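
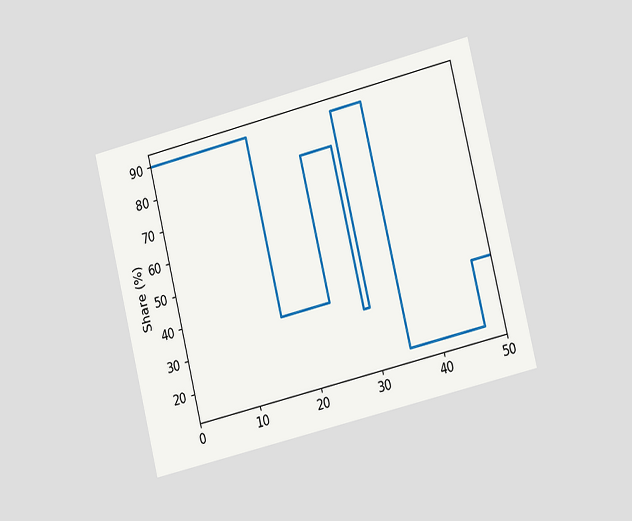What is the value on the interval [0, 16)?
90%

The chart is tilted about 14° counter-clockwise and viewed slightly from the right. On [0, 16) the step sits at 90%.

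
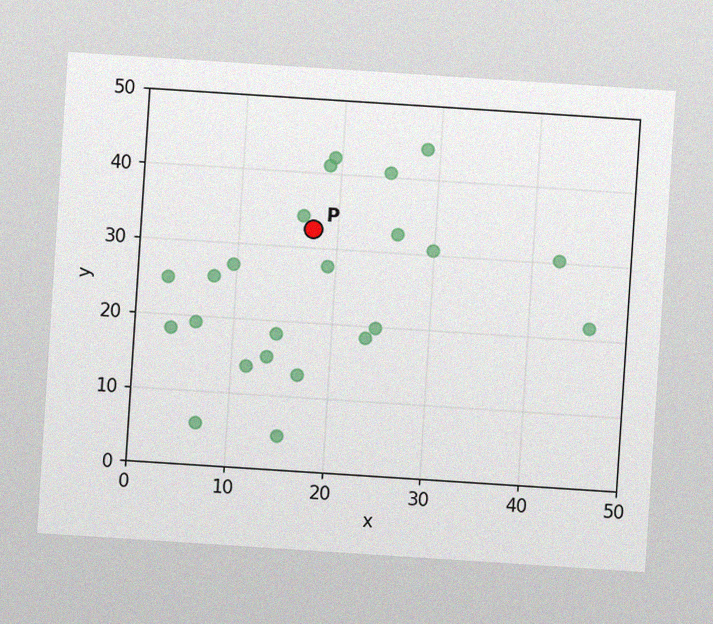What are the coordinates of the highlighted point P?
(17.5, 32.5)

The chart is tilted about 4° clockwise, with some photo noise. Following the gridlines from P to each axis, P sits at (17.5, 32.5).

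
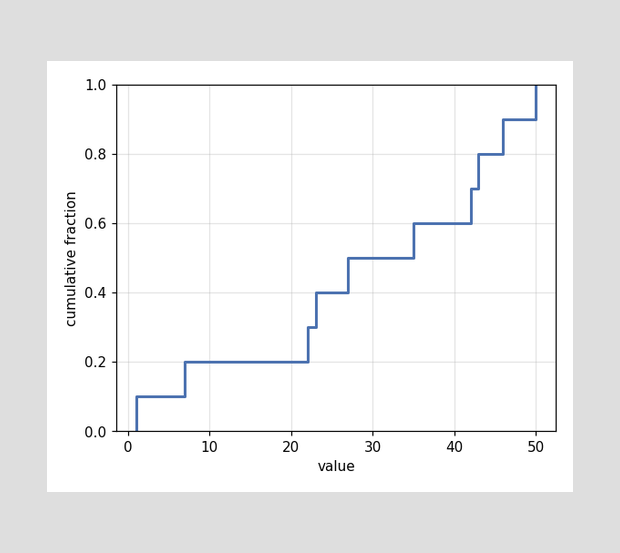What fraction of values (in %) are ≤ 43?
At x=43 the ECDF step is at 80%.

80%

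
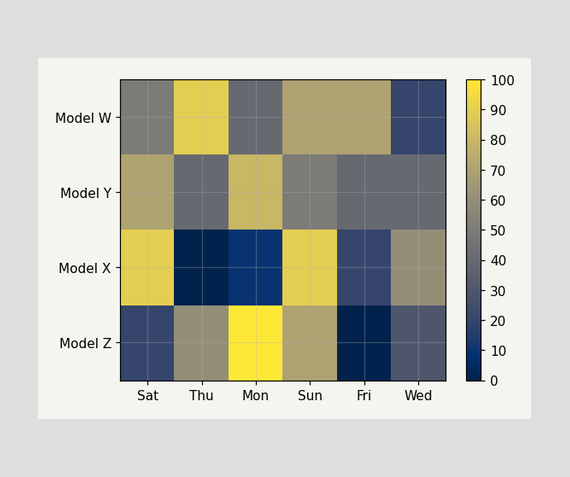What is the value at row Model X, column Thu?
Matching cell (Model X, Thu) against the colorbar gives 0.

0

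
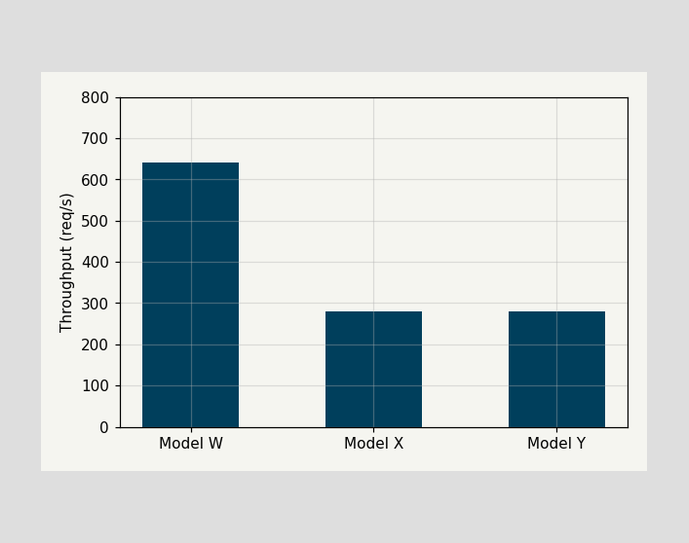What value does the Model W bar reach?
640req/s

Reading along the chart's y-axis, the Model W bar reaches 640req/s.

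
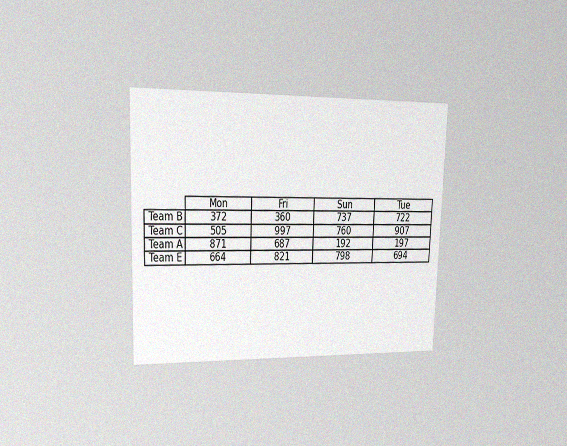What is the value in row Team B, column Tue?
The chart is viewed slightly from the left, with some photo noise. The (Team B, Tue) cell reads 722.

722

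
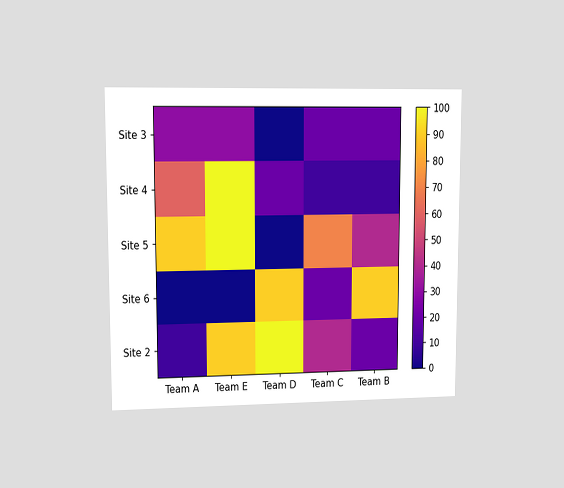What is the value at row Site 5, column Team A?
90

The chart is viewed at a slight angle. Matching cell (Site 5, Team A) against the colorbar gives 90.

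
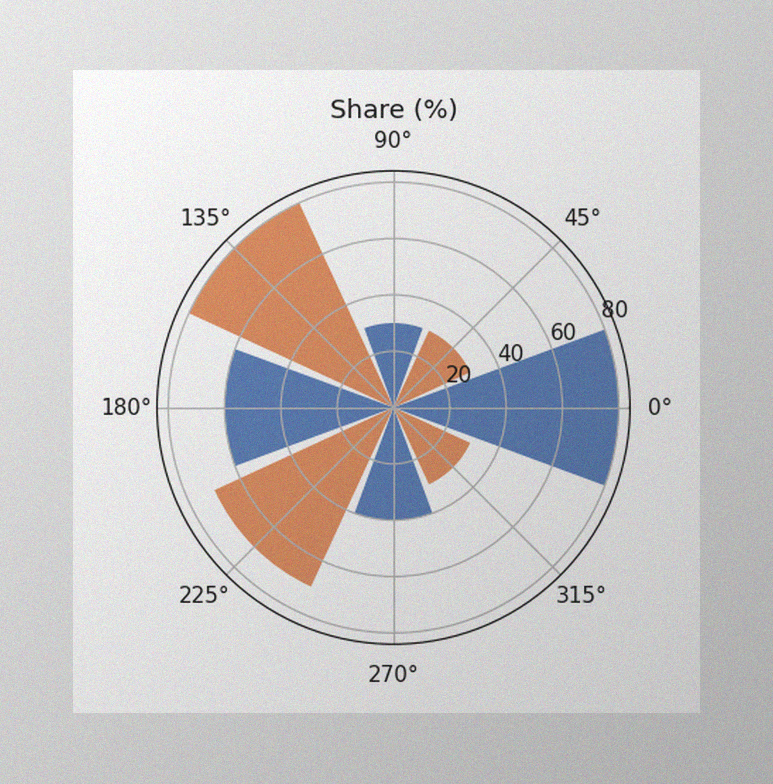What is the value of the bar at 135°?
The image has some photo noise and uneven lighting. The bar at 135° reaches 80% on the radial axis.

80%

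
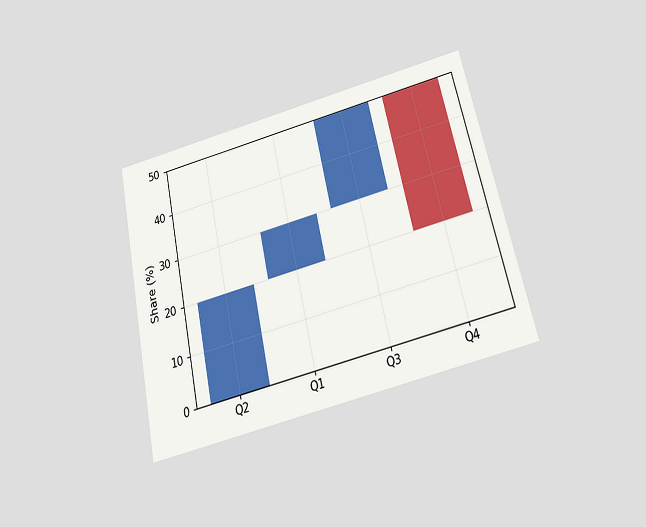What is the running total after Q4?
20%

The chart is tilted about 12° counter-clockwise and viewed slightly from below. After Q4 the running total reaches 20%.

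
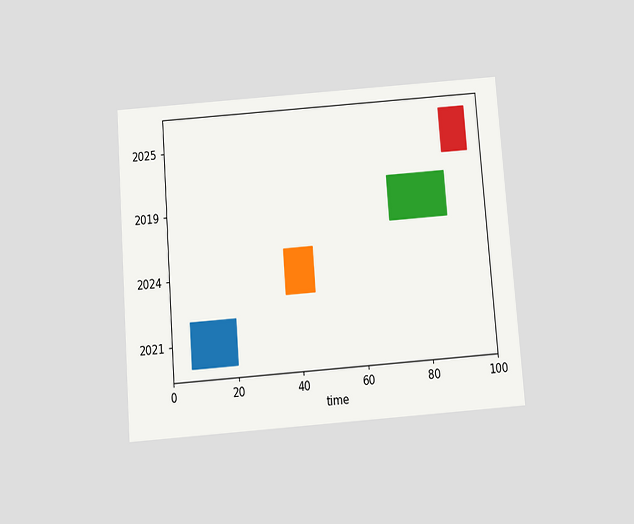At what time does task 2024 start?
The chart is tilted about 4° counter-clockwise and viewed slightly from below. The 2024 bar begins at t=36.

36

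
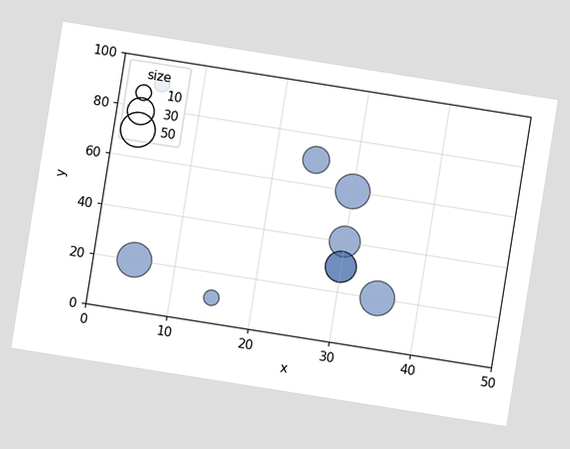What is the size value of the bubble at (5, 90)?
The chart is tilted about 9° clockwise. Matching the bubble at (5, 90) against the size legend gives 10.

10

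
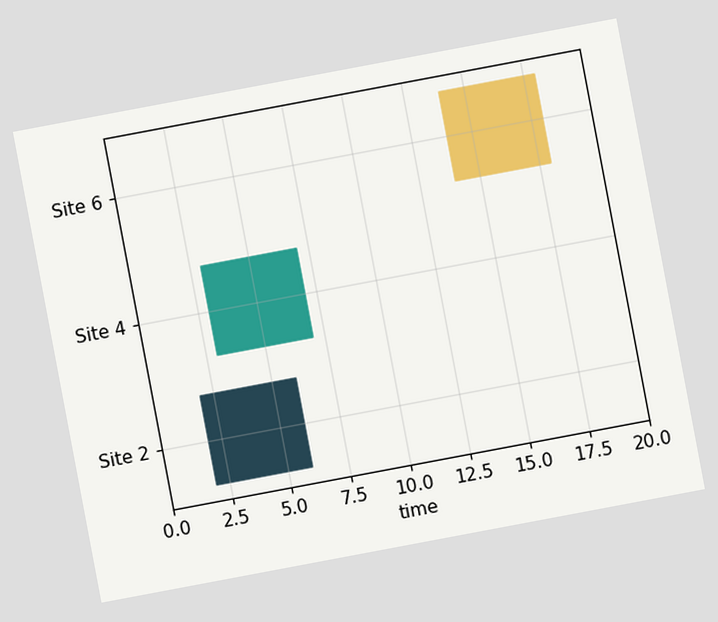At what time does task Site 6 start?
14

The chart is tilted about 11° counter-clockwise. The Site 6 bar begins at t=14.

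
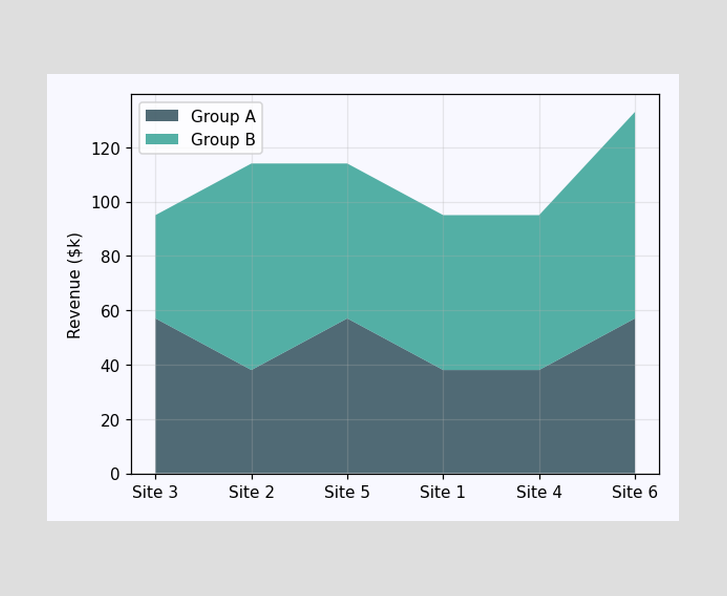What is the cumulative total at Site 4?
The stacked total at Site 4 reaches $95k.

$95k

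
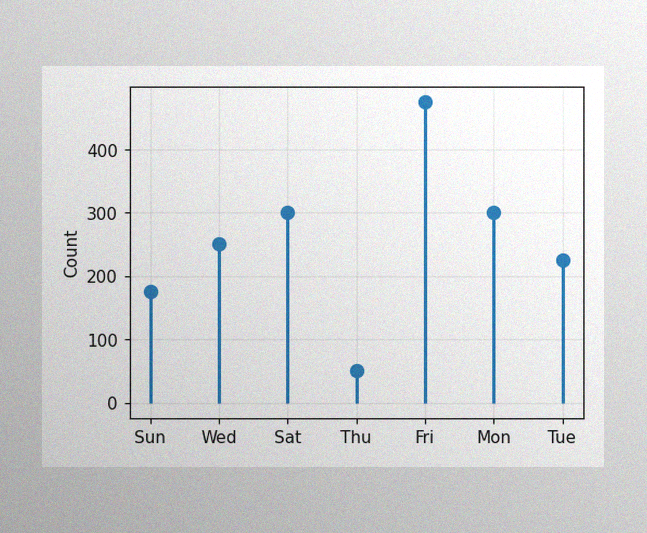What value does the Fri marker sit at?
The image has some photo noise and uneven lighting. The Fri marker sits at 475.

475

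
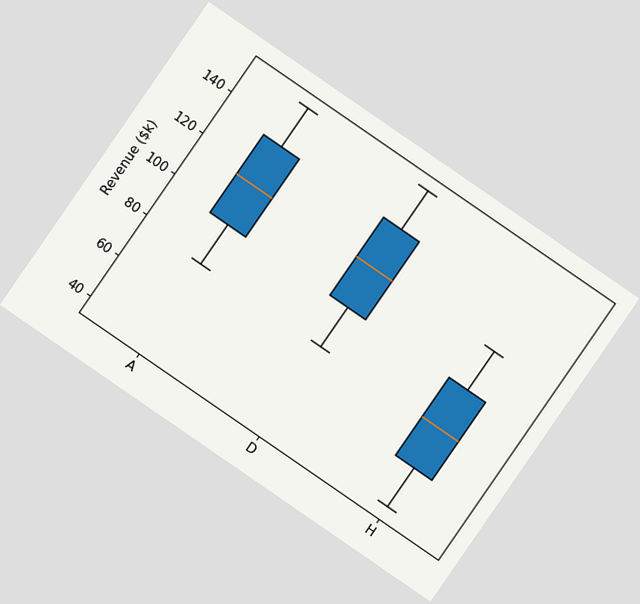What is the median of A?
$114k

The chart is tilted about 35° clockwise. The median line in the A box sits at $114k.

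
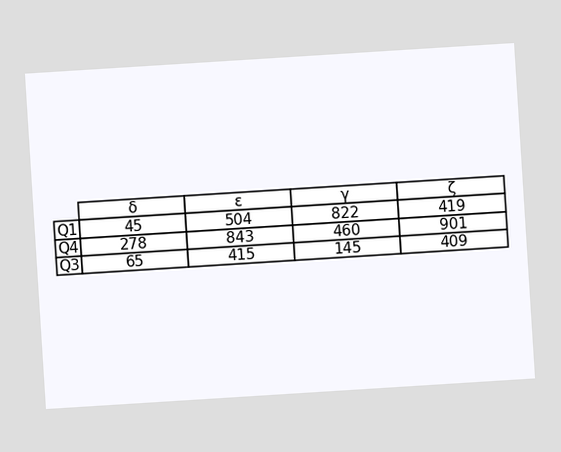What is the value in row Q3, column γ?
The chart is tilted about 4° counter-clockwise. The (Q3, γ) cell reads 145.

145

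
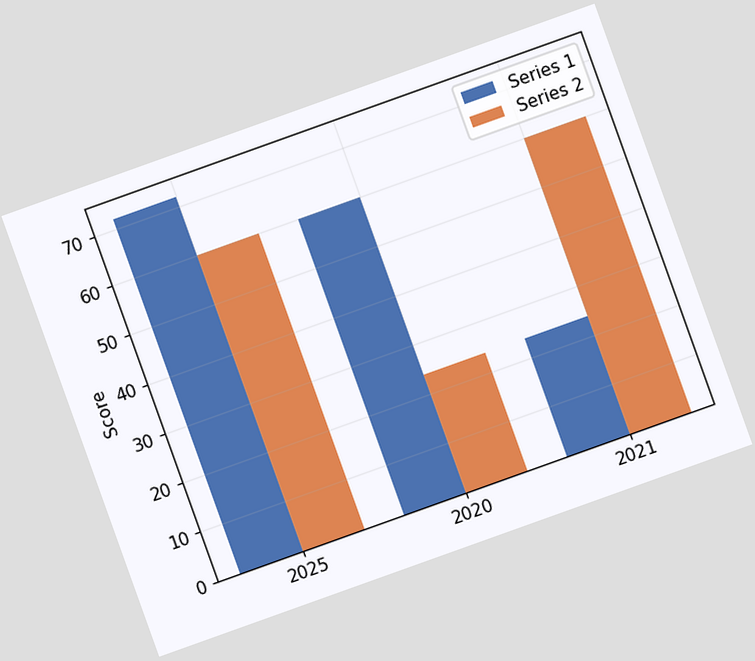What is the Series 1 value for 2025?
72

The chart is tilted about 20° counter-clockwise. The Series 1 bar at 2025 reaches 72 on the y-axis.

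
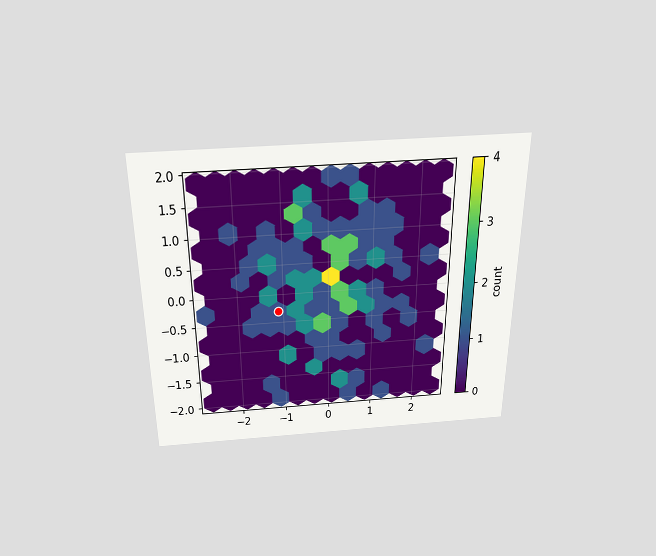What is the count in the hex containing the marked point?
The chart is viewed slightly from above. The marked hex reads 1 on the colorbar.

1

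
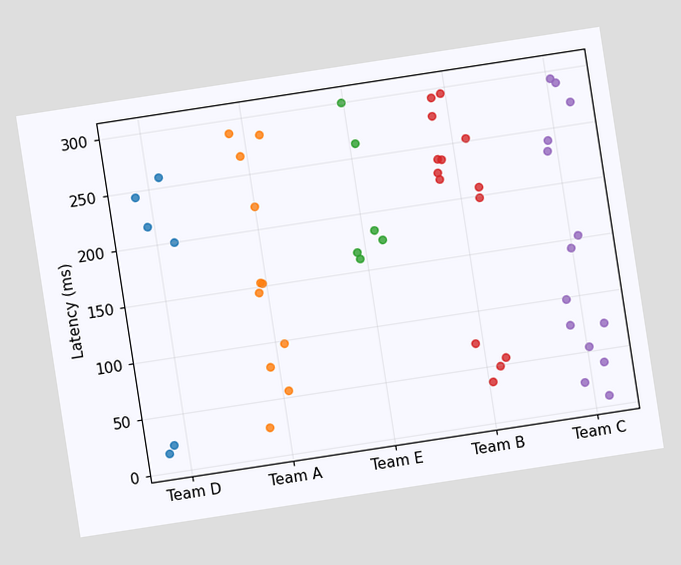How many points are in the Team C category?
14

The chart is tilted about 9° counter-clockwise. Counting the markers in the Team C column gives 14.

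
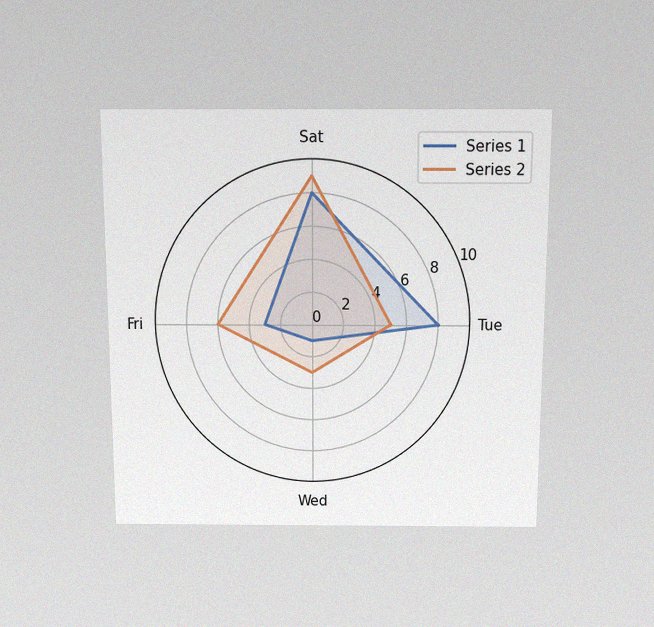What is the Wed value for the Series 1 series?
The chart is viewed slightly from above, with some photo noise. On the Wed axis, Series 1 reaches 1.

1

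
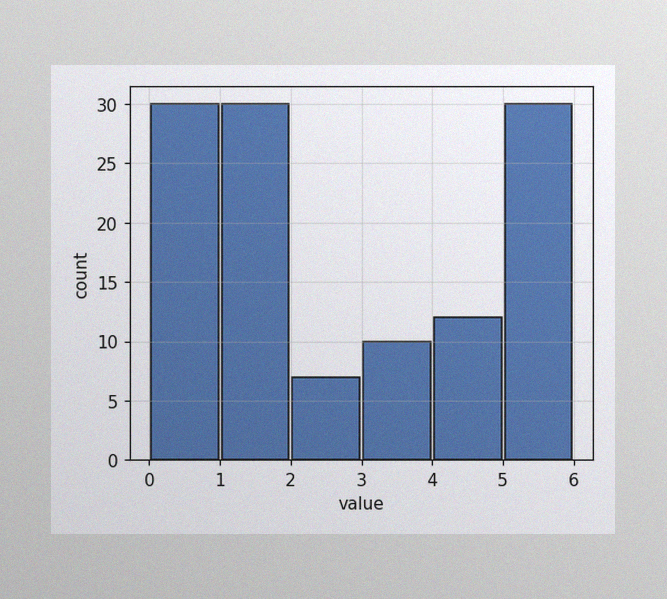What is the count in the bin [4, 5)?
The image has some photo noise and uneven lighting. The [4, 5) bin has height 12.

12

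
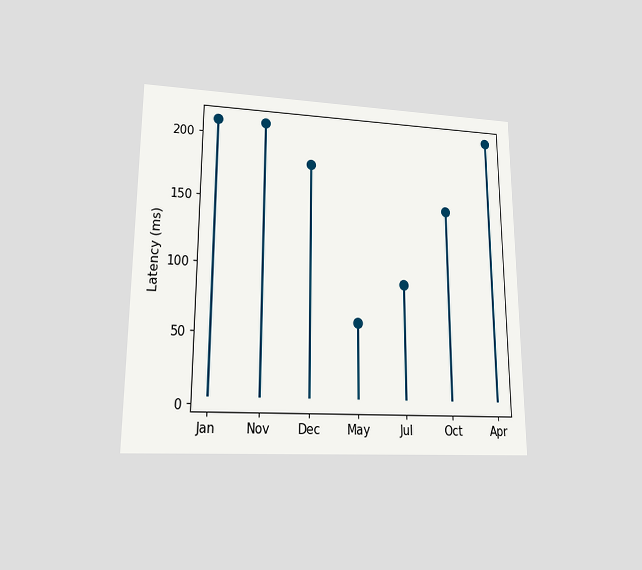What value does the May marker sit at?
60ms

The chart is viewed at a slight angle. The May marker sits at 60ms.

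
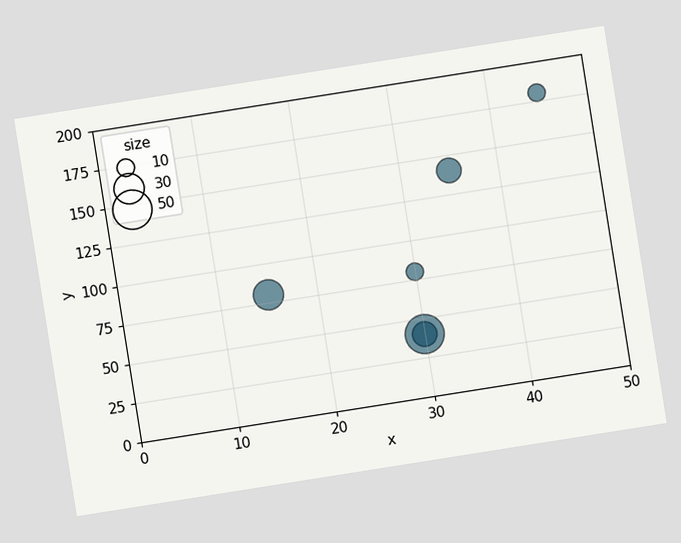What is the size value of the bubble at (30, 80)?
The chart is tilted about 9° counter-clockwise. Matching the bubble at (30, 80) against the size legend gives 10.

10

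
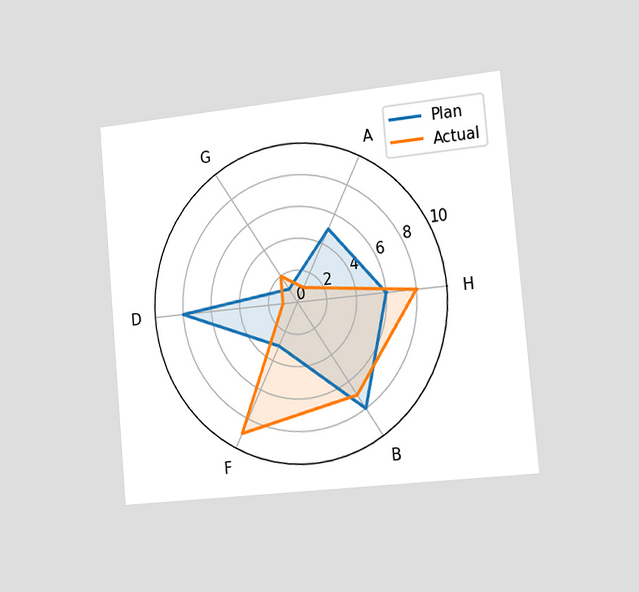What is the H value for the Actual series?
The chart is tilted about 5° counter-clockwise and viewed slightly from the right. On the H axis, Actual reaches 8.

8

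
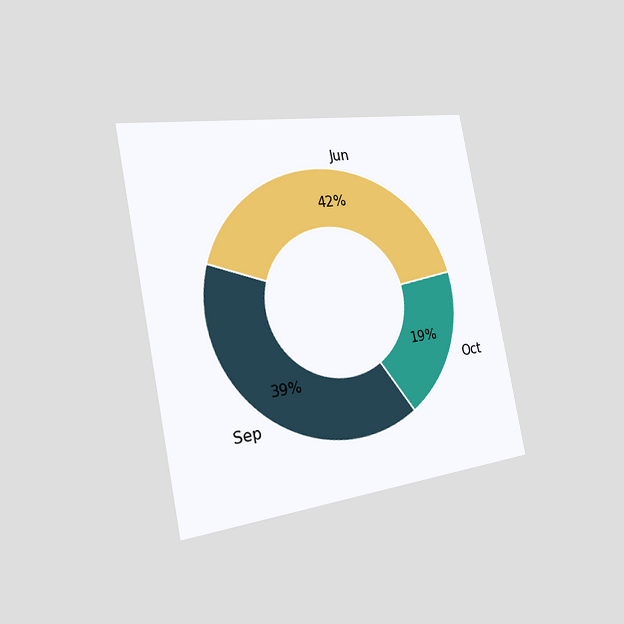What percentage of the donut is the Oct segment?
The chart is tilted about 11° counter-clockwise and viewed slightly from the left. The Oct segment takes up 19% of the ring.

19%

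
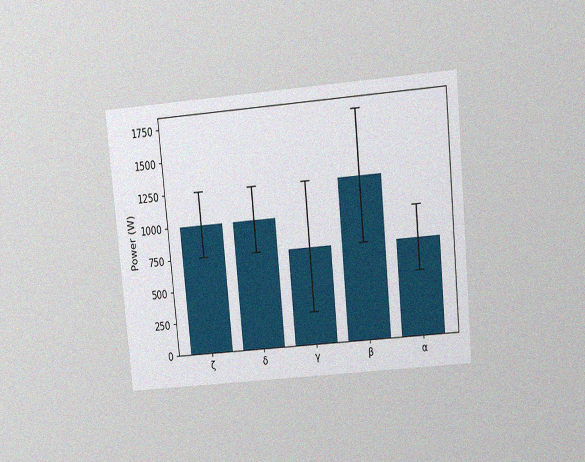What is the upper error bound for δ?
The chart is tilted about 5° counter-clockwise and viewed slightly from above, with some photo noise. The δ bar's upper whisker reaches 1250W.

1250W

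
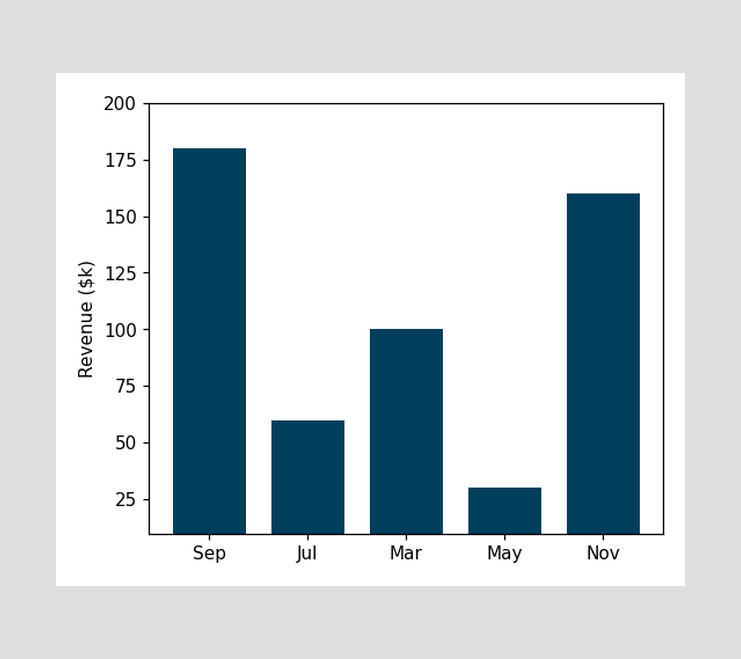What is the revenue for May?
$30k

Reading along the chart's y-axis, the May bar reaches $30k.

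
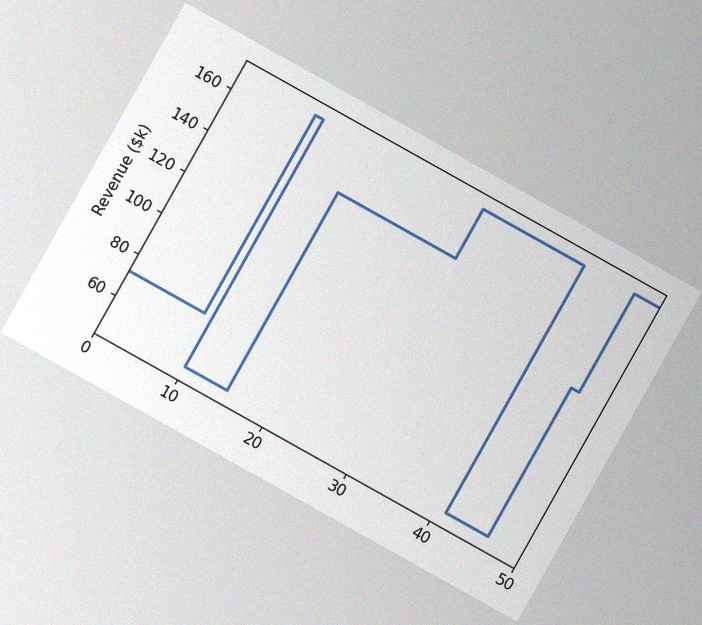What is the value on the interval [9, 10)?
$168k

The chart is tilted about 29° clockwise, with some photo noise. On [9, 10) the step sits at $168k.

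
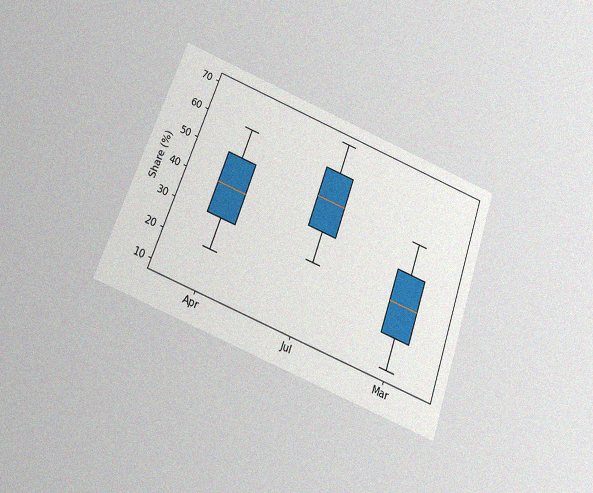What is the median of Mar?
The chart is tilted about 20° clockwise and viewed slightly from below, with some photo noise. The median line in the Mar box sits at 30%.

30%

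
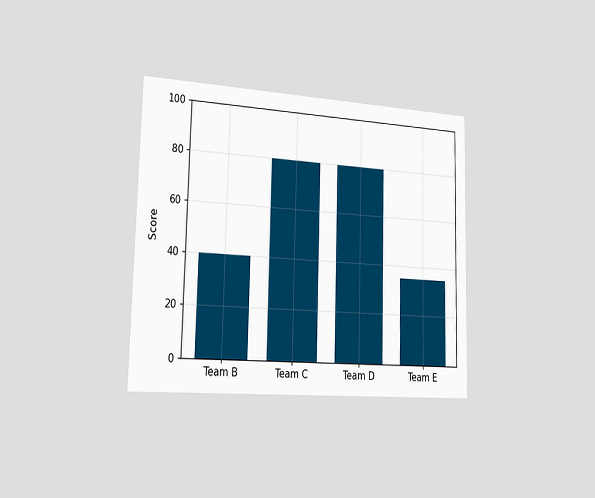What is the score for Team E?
35

The chart is viewed slightly from the left. Reading along the chart's y-axis, the Team E bar reaches 35.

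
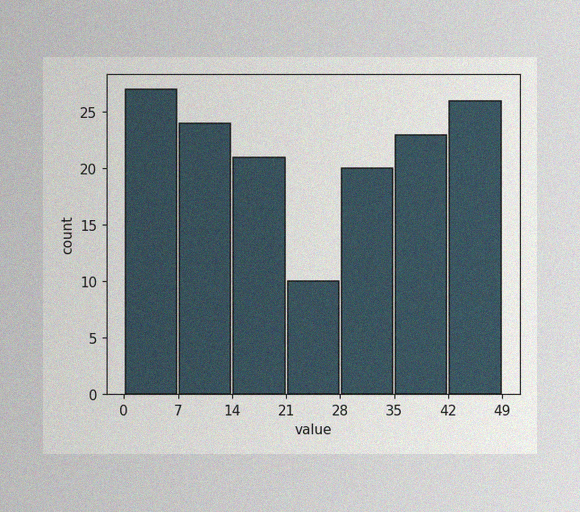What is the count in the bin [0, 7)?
The image has some photo noise and uneven lighting. The [0, 7) bin has height 27.

27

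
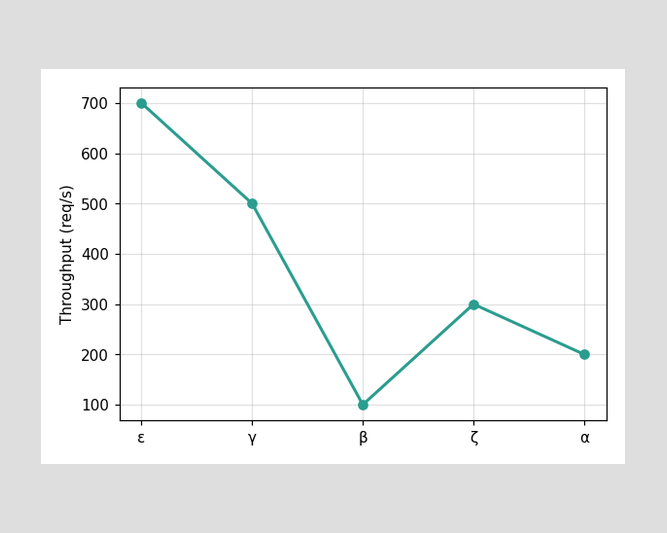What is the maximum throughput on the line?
The highest point is at ε, and reading across to the y-axis gives 700req/s.

700req/s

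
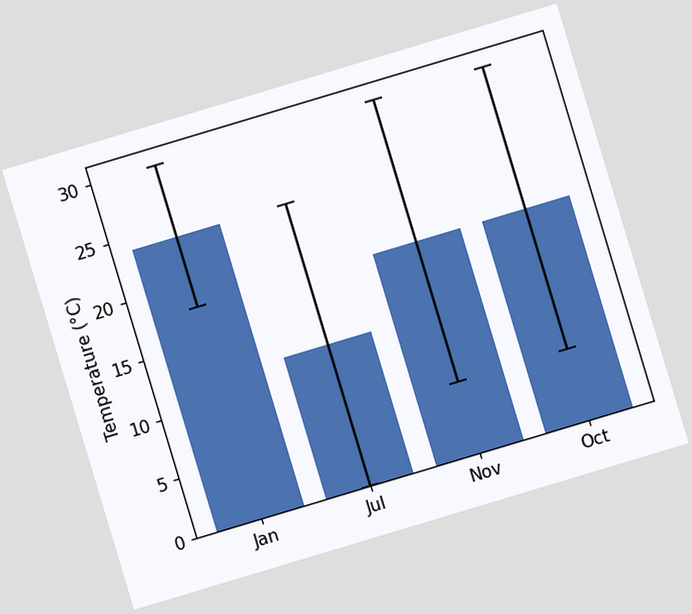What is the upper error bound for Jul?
24°C

The chart is tilted about 17° counter-clockwise. The Jul bar's upper whisker reaches 24°C.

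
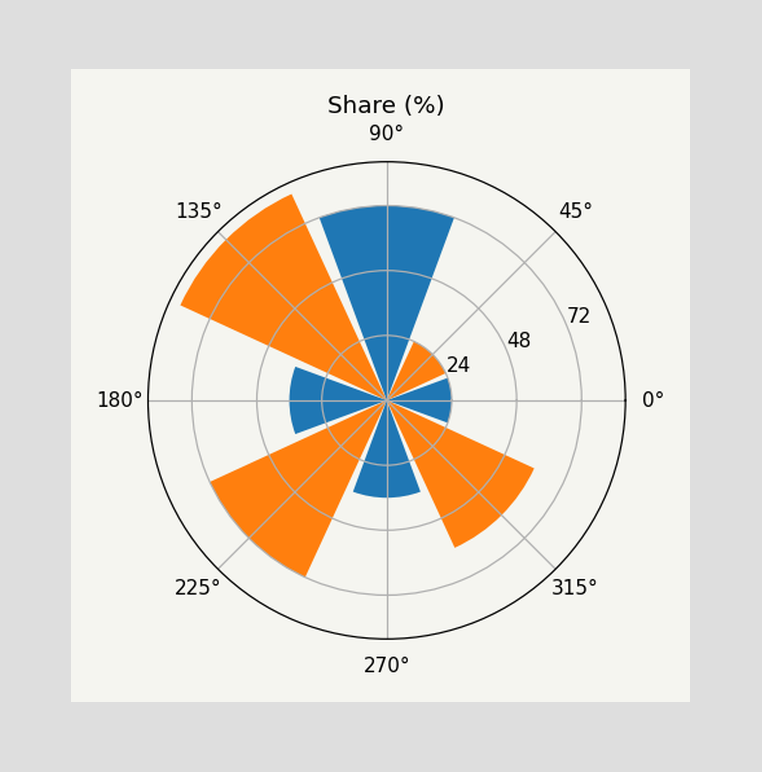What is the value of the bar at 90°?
72%

The bar at 90° reaches 72% on the radial axis.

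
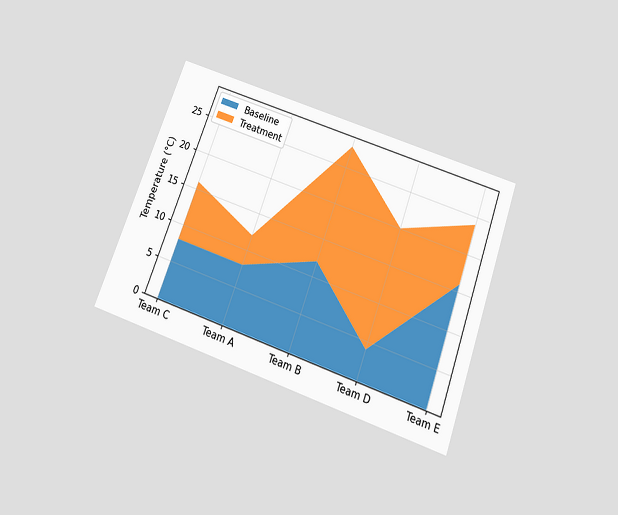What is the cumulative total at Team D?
20°C

The chart is tilted about 20° clockwise and viewed slightly from below. The stacked total at Team D reaches 20°C.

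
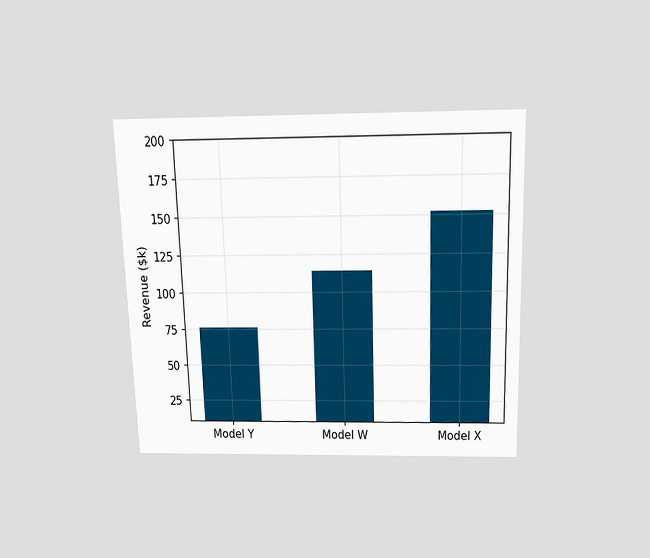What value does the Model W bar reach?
The chart is viewed slightly from above. Reading along the chart's y-axis, the Model W bar reaches $114k.

$114k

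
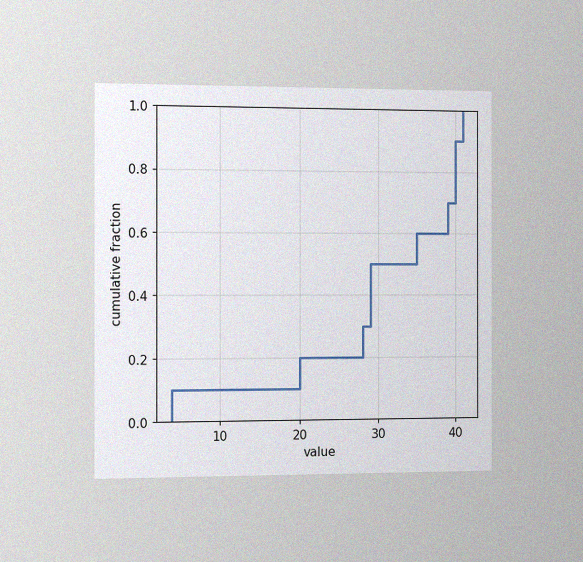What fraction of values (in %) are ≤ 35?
60%

The chart is viewed slightly from the left, with some photo noise. At x=35 the ECDF step is at 60%.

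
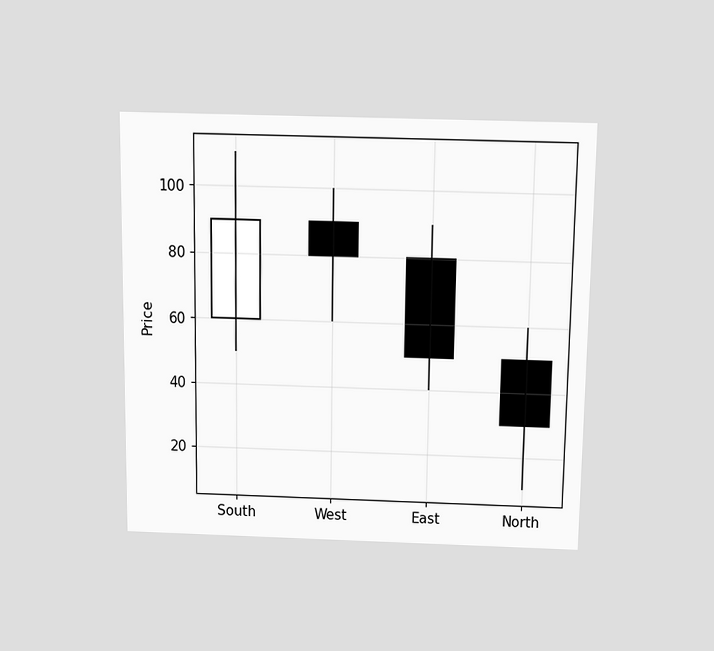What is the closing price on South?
90

The chart is viewed slightly from above. The South candle closes at 90.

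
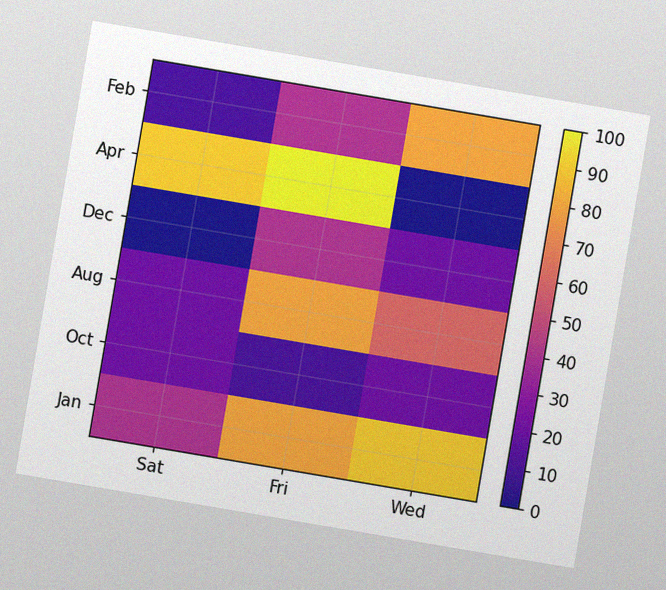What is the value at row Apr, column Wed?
0

The chart is tilted about 10° clockwise, with some photo noise. Matching cell (Apr, Wed) against the colorbar gives 0.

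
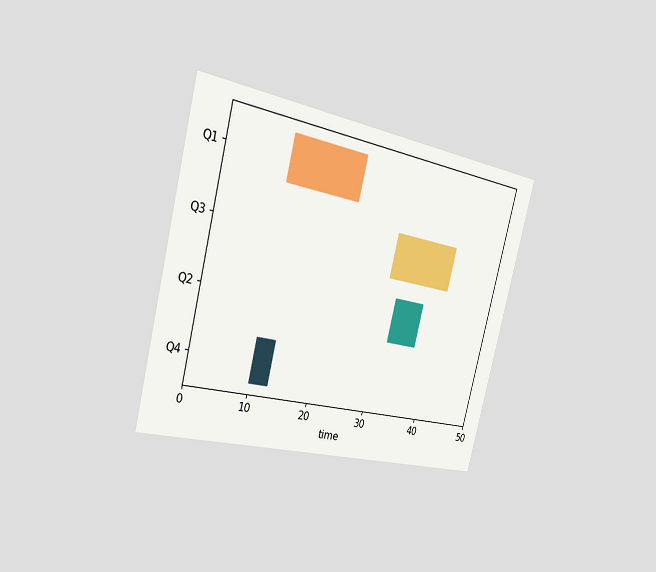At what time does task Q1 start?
The chart is tilted about 14° clockwise and viewed slightly from the left. The Q1 bar begins at t=10.

10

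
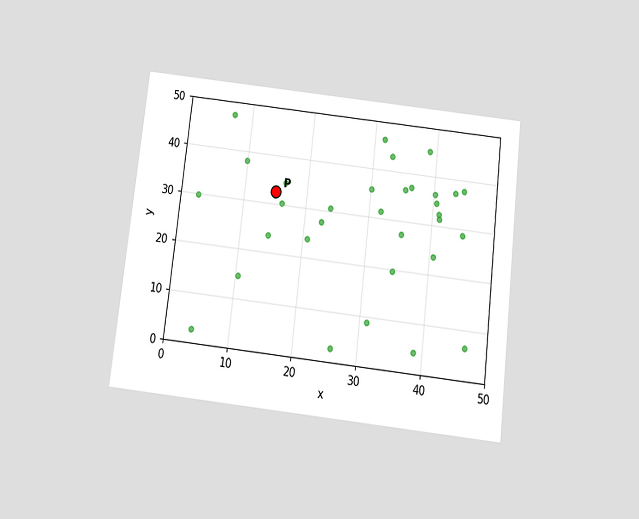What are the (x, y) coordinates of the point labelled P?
(15, 32.5)

The chart is tilted about 7° clockwise and viewed slightly from below. Following the gridlines from P to each axis, P sits at (15, 32.5).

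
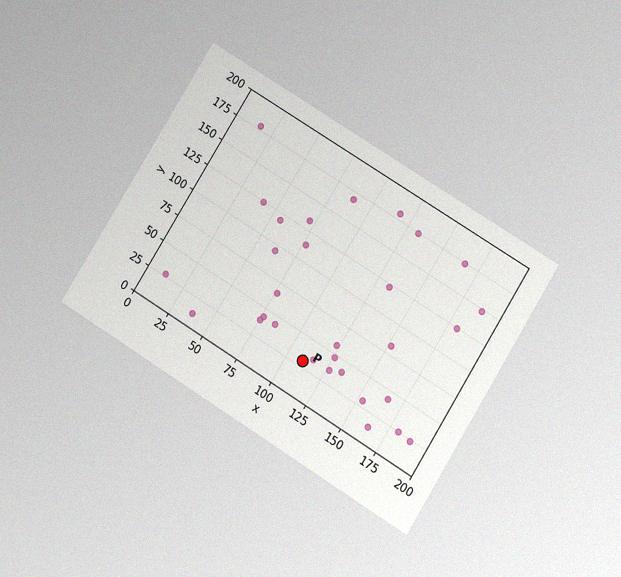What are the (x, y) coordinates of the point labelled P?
(110, 30)

The chart is tilted about 32° clockwise and viewed slightly from below, with some photo noise. Following the gridlines from P to each axis, P sits at (110, 30).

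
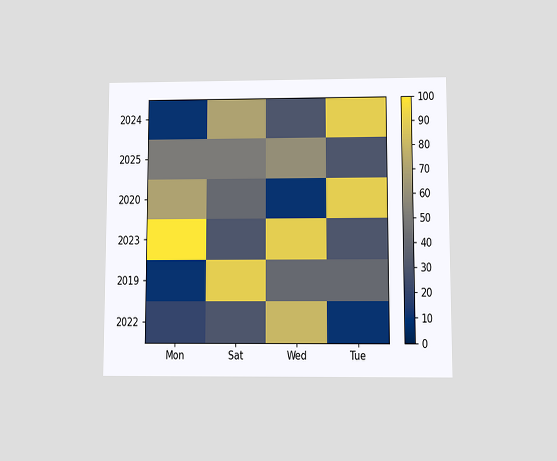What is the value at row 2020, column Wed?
10

The chart is viewed at a slight angle. Matching cell (2020, Wed) against the colorbar gives 10.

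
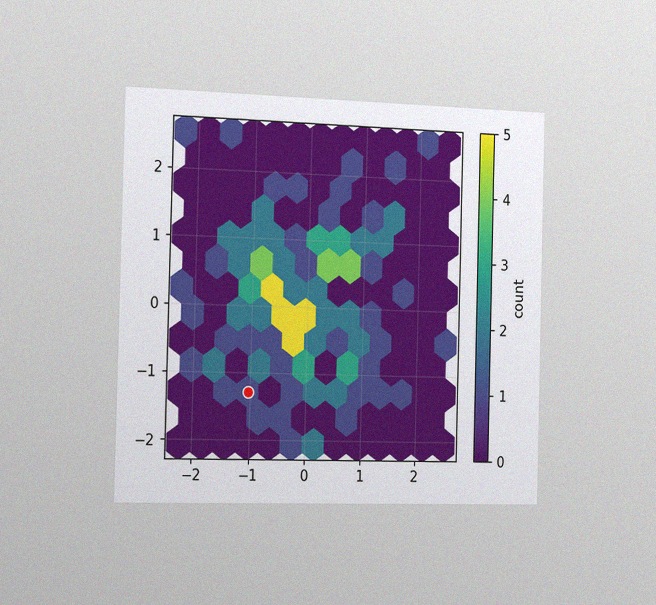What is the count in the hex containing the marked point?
The chart is viewed slightly from the left, with some photo noise. The marked hex reads 1 on the colorbar.

1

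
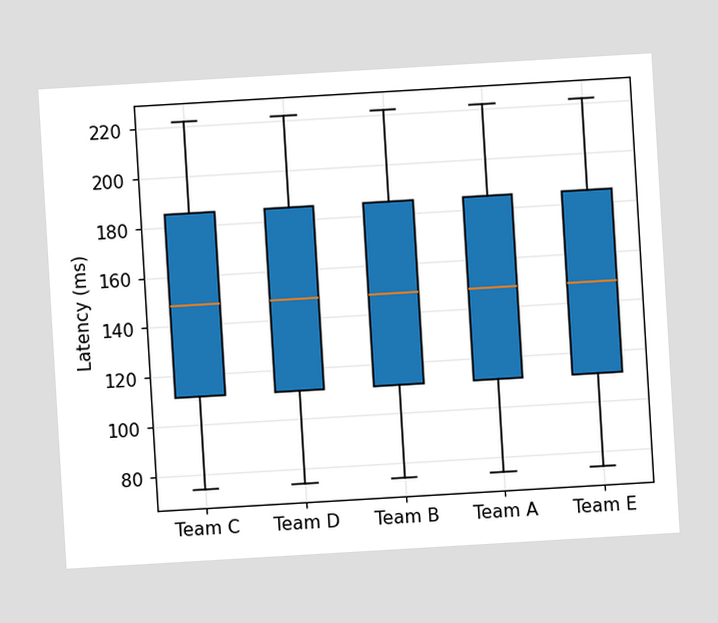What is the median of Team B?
148ms

The chart is tilted about 3° counter-clockwise. The median line in the Team B box sits at 148ms.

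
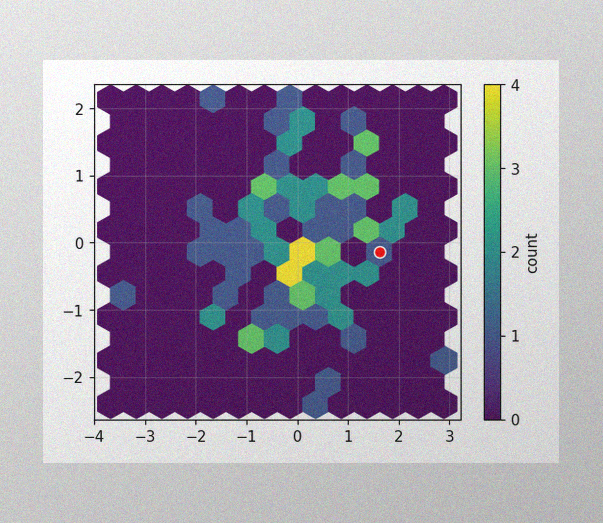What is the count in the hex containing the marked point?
The image has some photo noise and uneven lighting. The marked hex reads 1 on the colorbar.

1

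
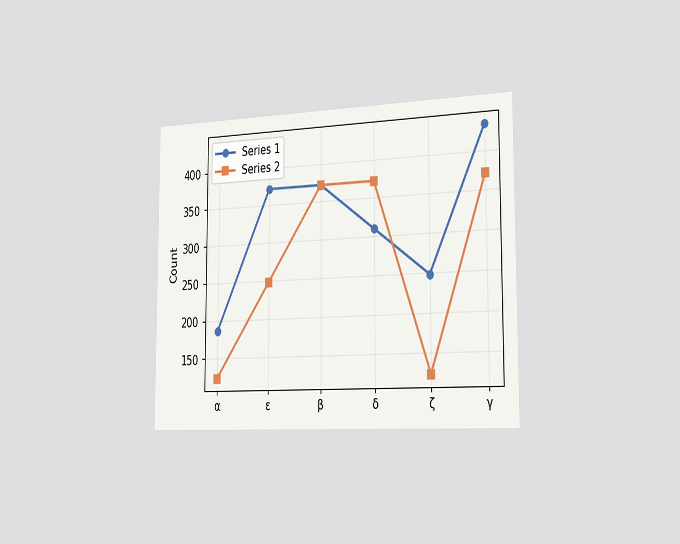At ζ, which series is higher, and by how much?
Series 1, by 124

The chart is viewed slightly from the right. At ζ, Series 1 sits above the other line by 124.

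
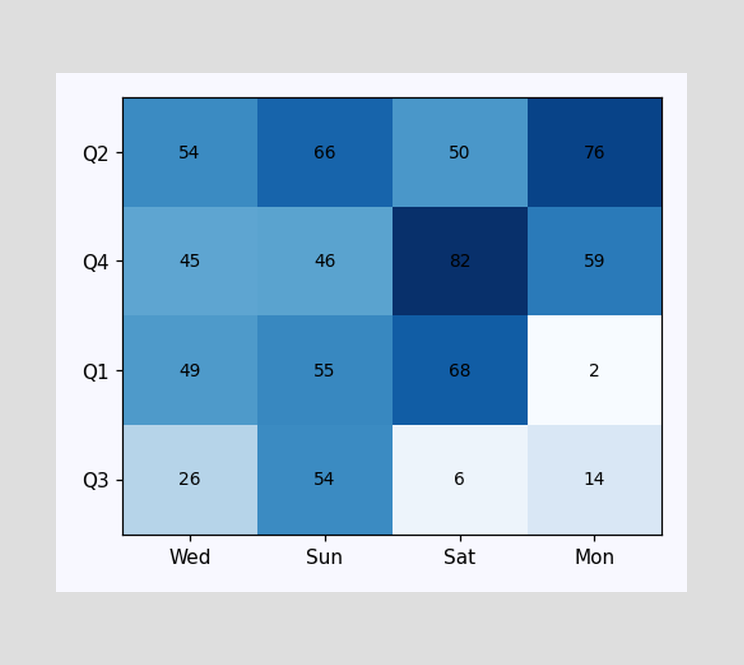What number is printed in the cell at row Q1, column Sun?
The (Q1, Sun) cell reads 55.

55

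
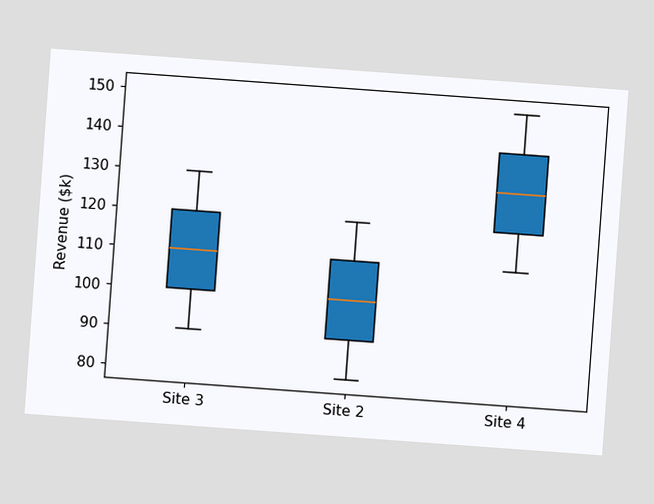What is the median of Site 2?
$100k

The chart is tilted about 4° clockwise. The median line in the Site 2 box sits at $100k.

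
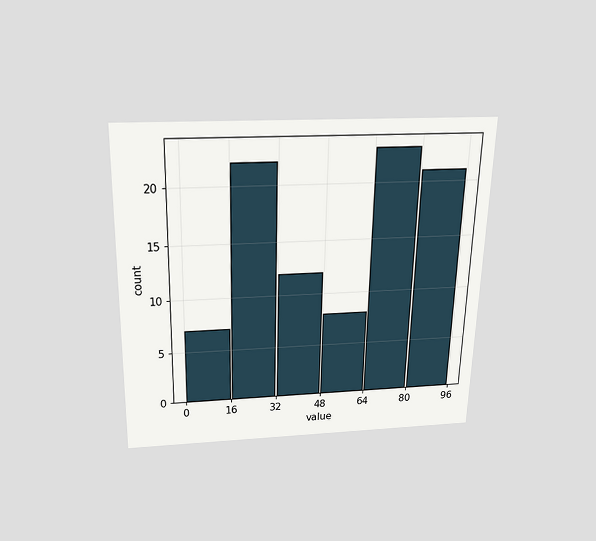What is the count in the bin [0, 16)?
The chart is viewed slightly from above. The [0, 16) bin has height 7.

7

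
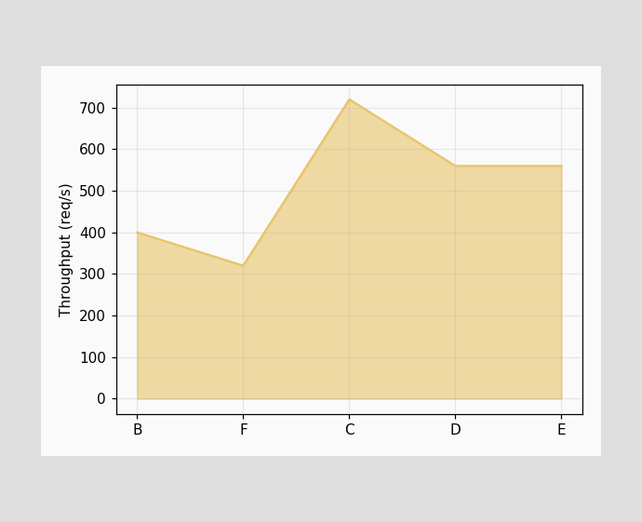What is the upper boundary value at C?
At C the upper boundary is at 720req/s.

720req/s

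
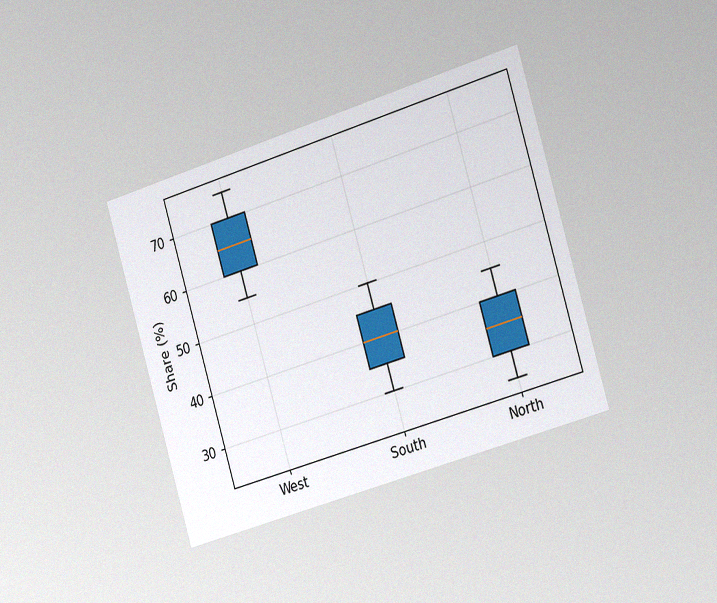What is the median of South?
40%

The chart is tilted about 17° counter-clockwise and viewed slightly from the right, with some photo noise. The median line in the South box sits at 40%.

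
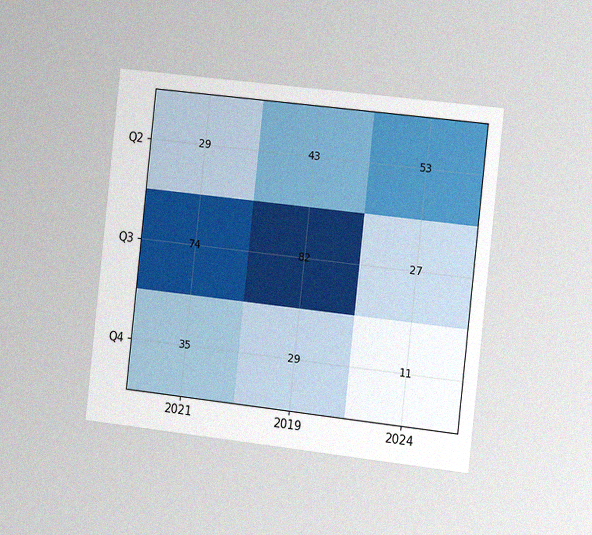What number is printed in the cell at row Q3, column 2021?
74

The chart is tilted about 6° clockwise and viewed slightly from the right, with some photo noise. The (Q3, 2021) cell reads 74.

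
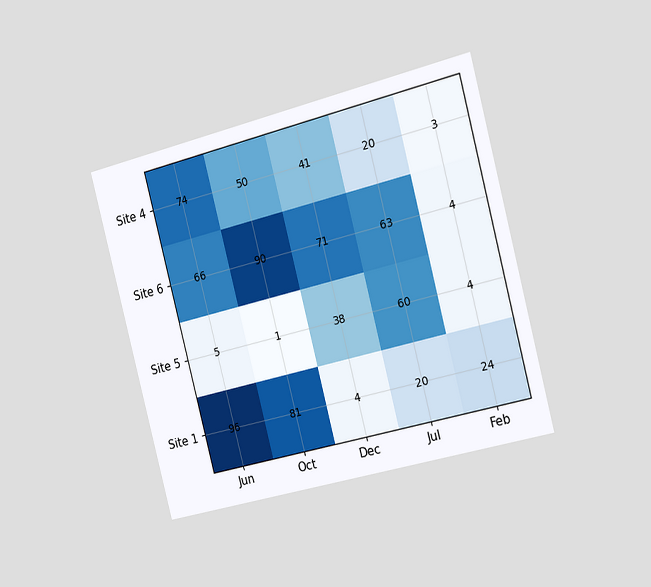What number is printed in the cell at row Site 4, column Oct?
50

The chart is tilted about 15° counter-clockwise and viewed slightly from the right. The (Site 4, Oct) cell reads 50.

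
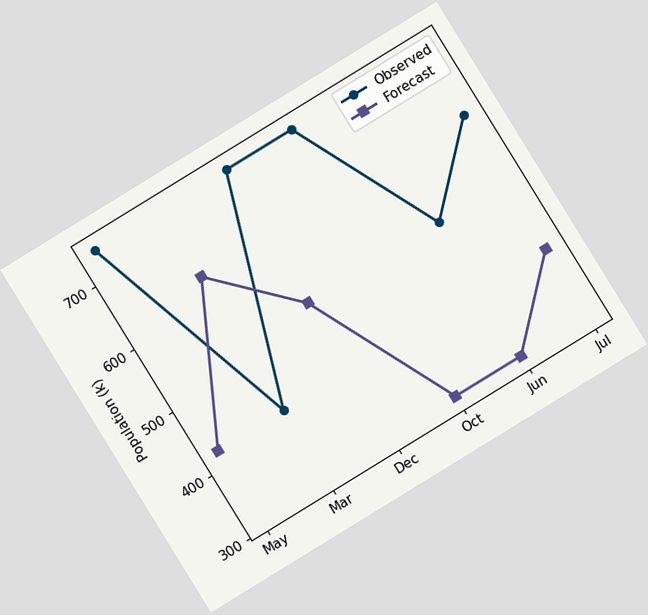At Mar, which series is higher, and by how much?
Forecast, by 212k

The chart is tilted about 32° counter-clockwise. At Mar, Forecast sits above the other line by 212k.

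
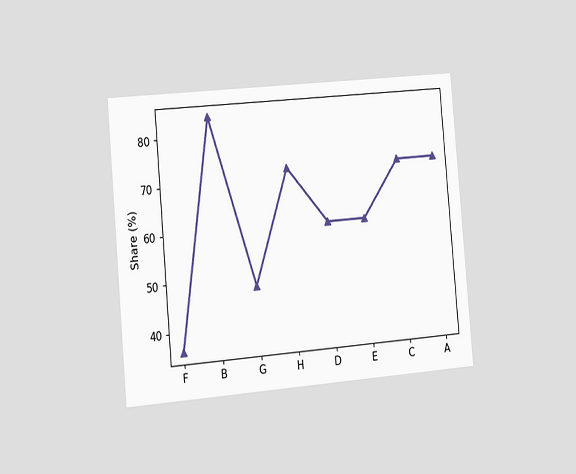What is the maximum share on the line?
The chart is tilted about 5° counter-clockwise and viewed slightly from the left. The highest point is at B, and reading across to the y-axis gives 84%.

84%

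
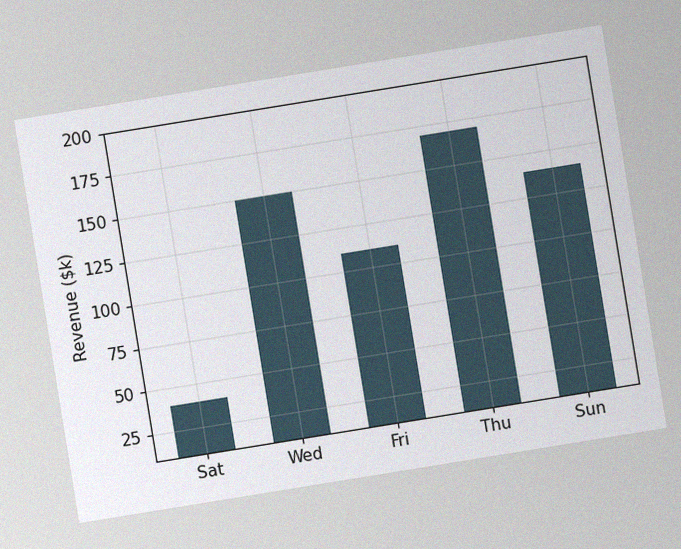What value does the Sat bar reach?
$40k

The chart is tilted about 9° counter-clockwise, with some photo noise. Reading along the chart's y-axis, the Sat bar reaches $40k.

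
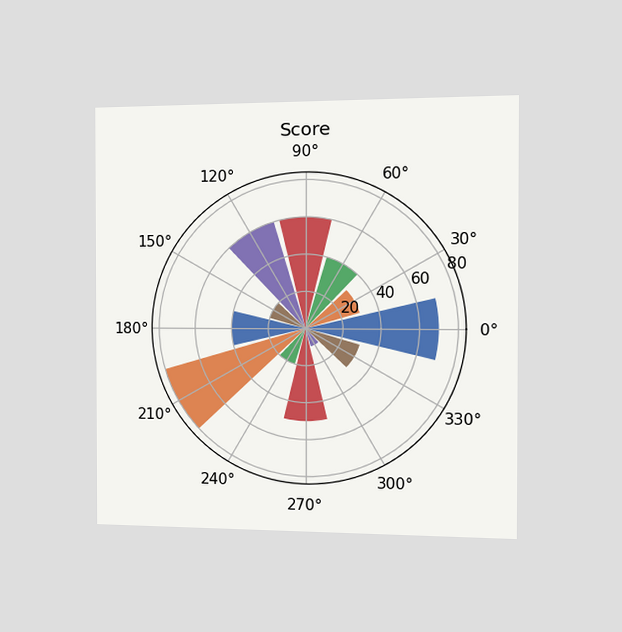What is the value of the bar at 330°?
The chart is viewed slightly from the right. The bar at 330° reaches 30 on the radial axis.

30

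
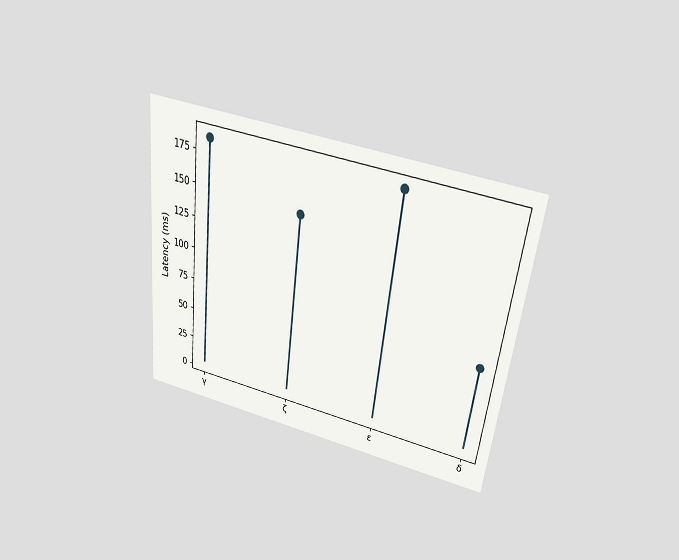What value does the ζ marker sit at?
148ms

The chart is tilted about 6° clockwise and viewed slightly from above. The ζ marker sits at 148ms.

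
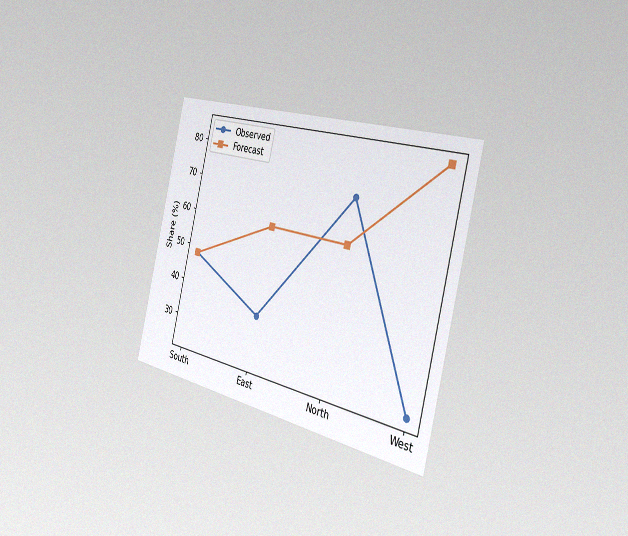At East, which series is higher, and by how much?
Forecast, by 24%

The chart is tilted about 14° clockwise and viewed slightly from the right, with some photo noise. At East, Forecast sits above the other line by 24%.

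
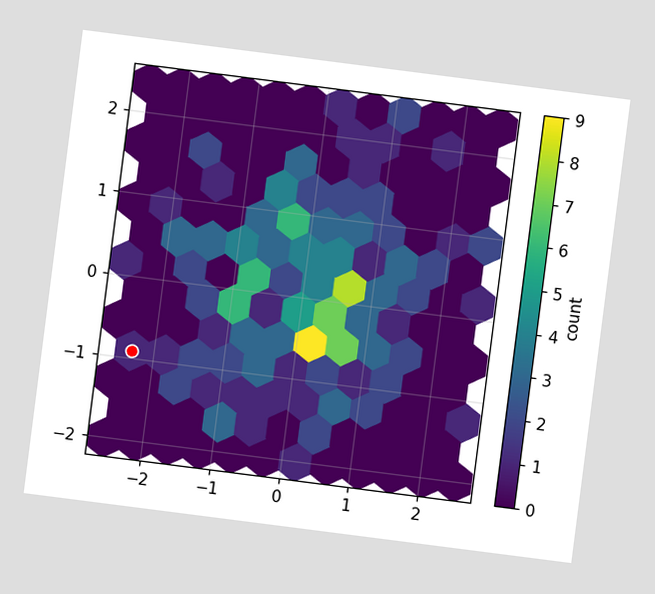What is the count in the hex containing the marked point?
The chart is tilted about 7° clockwise. The marked hex reads 1 on the colorbar.

1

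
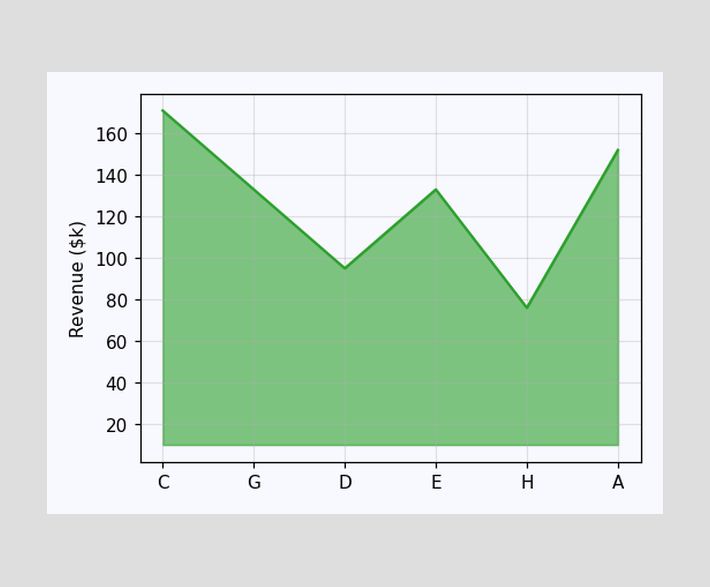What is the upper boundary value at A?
At A the upper boundary is at $152k.

$152k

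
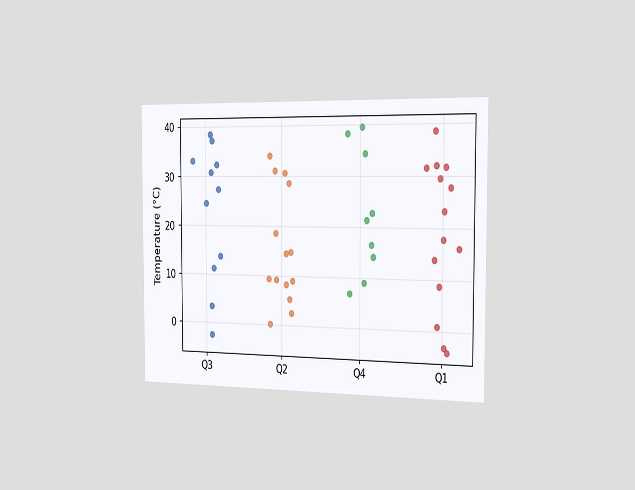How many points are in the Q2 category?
The chart is viewed slightly from the right. Counting the markers in the Q2 column gives 14.

14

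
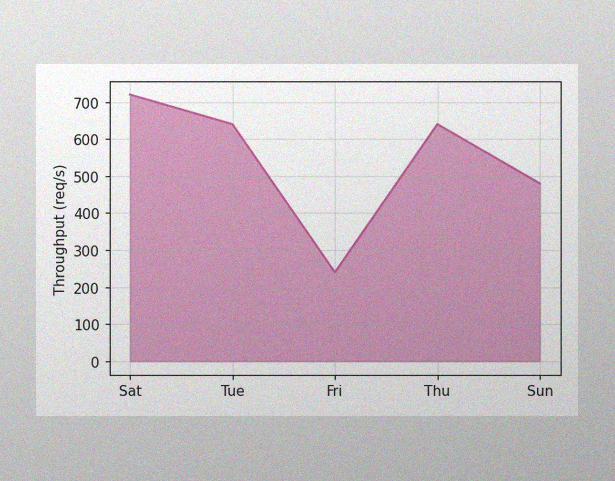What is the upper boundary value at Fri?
The image has some photo noise and uneven lighting. At Fri the upper boundary is at 240req/s.

240req/s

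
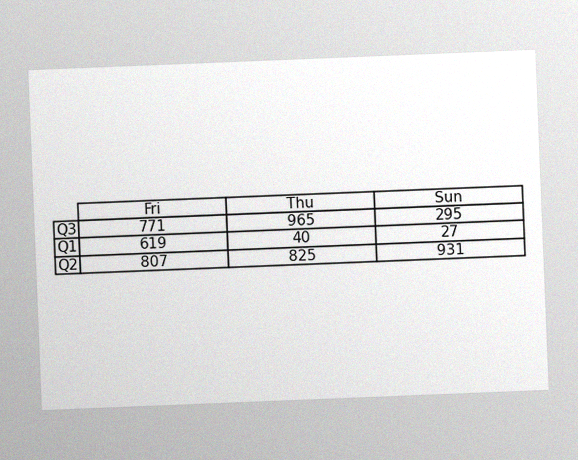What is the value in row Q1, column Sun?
The chart is tilted about 2° counter-clockwise, with some photo noise. The (Q1, Sun) cell reads 27.

27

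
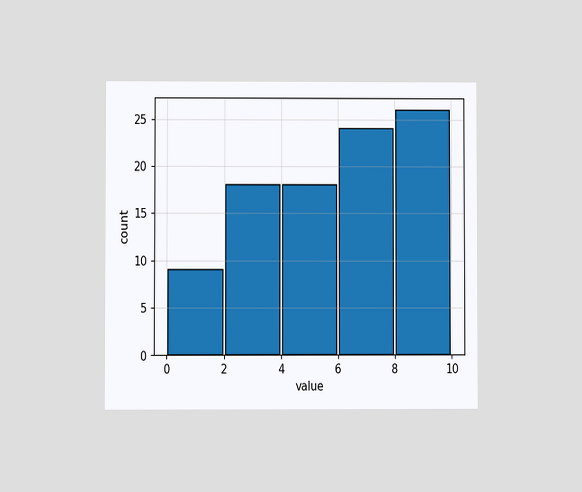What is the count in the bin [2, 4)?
18

The chart is viewed at a slight angle. The [2, 4) bin has height 18.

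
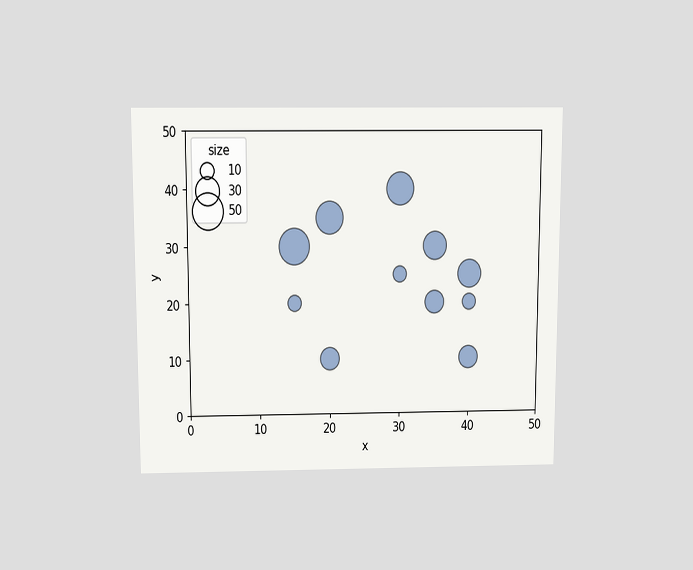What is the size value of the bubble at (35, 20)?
The chart is viewed slightly from above. Matching the bubble at (35, 20) against the size legend gives 20.

20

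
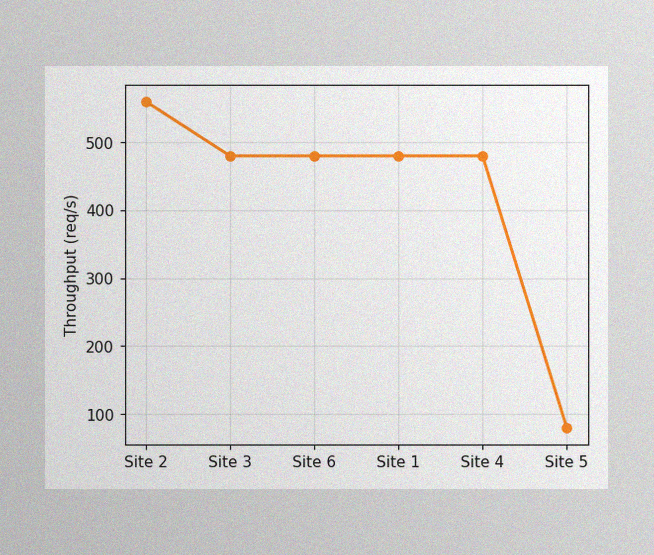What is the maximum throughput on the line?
The image has some photo noise and uneven lighting. The highest point is at Site 2, and reading across to the y-axis gives 560req/s.

560req/s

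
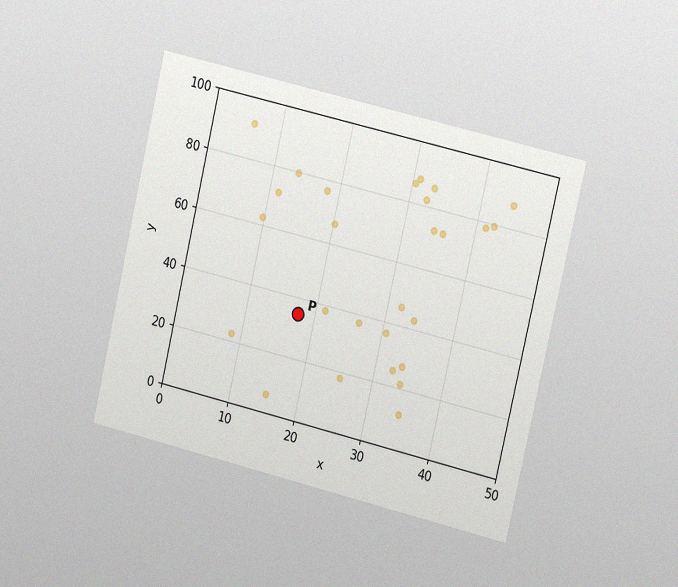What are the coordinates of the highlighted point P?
(17.5, 35)

The chart is tilted about 13° clockwise and viewed slightly from the right, with some photo noise. Following the gridlines from P to each axis, P sits at (17.5, 35).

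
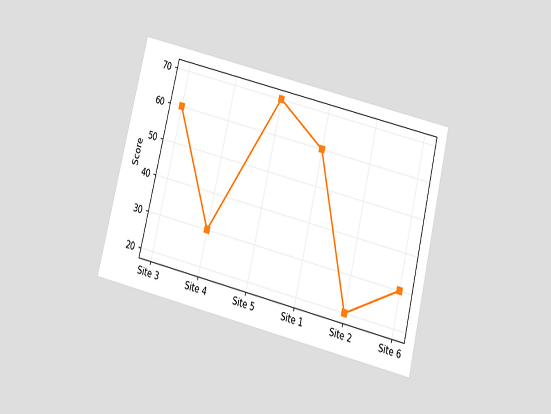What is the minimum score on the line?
The chart is tilted about 14° clockwise and viewed slightly from below. The lowest point is at Site 2, and reading across to the y-axis gives 20.

20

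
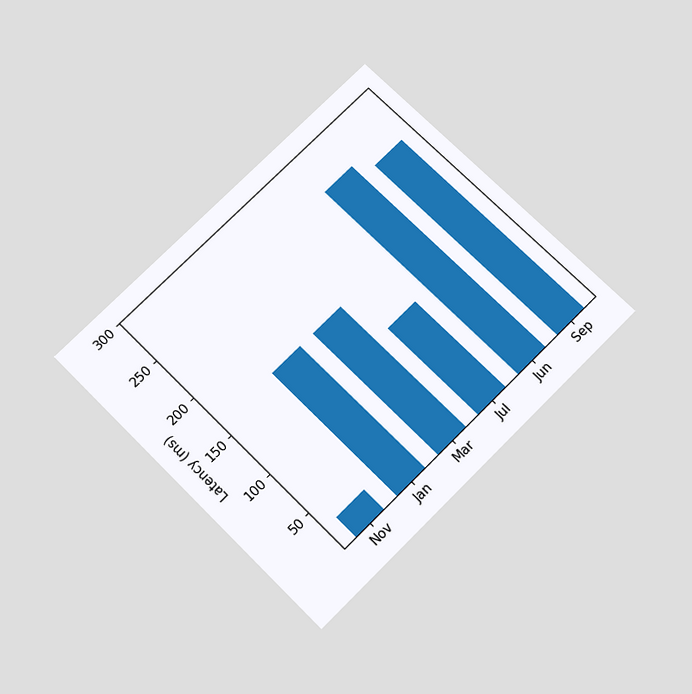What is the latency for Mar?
The chart is tilted about 45° counter-clockwise and viewed slightly from below. Reading along the chart's y-axis, the Mar bar reaches 165ms.

165ms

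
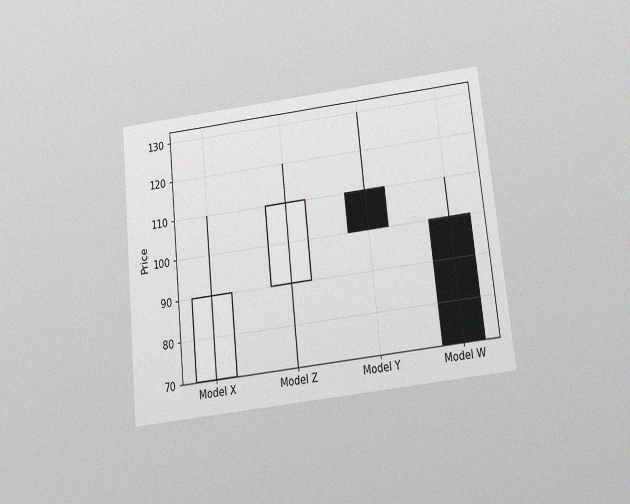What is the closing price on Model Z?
The chart is tilted about 6° counter-clockwise and viewed slightly from below, with some photo noise. The Model Z candle closes at 110.

110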